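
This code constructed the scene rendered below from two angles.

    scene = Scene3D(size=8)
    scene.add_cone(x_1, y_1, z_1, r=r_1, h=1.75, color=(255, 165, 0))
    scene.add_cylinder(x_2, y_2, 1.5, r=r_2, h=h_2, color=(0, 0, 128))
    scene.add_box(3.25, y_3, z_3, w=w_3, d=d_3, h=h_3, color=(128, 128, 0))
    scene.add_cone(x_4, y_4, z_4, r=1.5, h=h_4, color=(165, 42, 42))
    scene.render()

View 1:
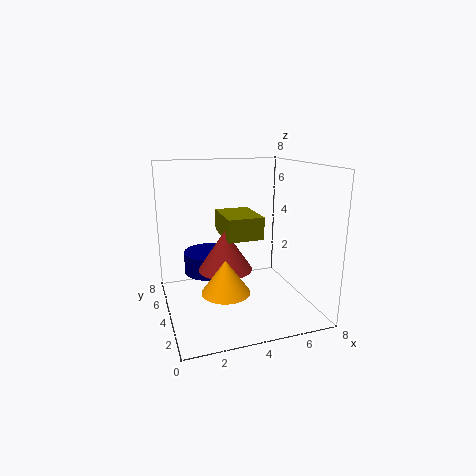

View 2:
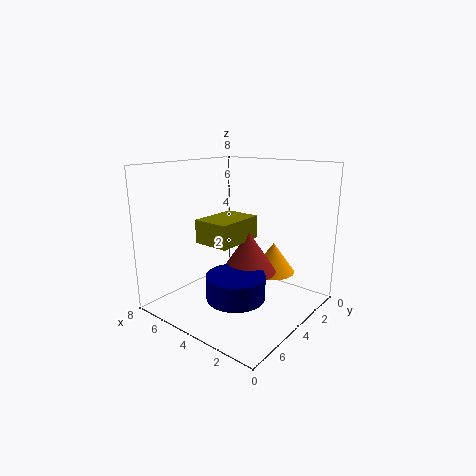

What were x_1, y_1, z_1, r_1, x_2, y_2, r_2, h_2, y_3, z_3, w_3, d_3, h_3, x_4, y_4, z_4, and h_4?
x_1 = 2.75
y_1 = 2.25
z_1 = 1.75
r_1 = 1.25
x_2 = 2.75
y_2 = 5.75
r_2 = 1.5
h_2 = 1.25
y_3 = 3.25
z_3 = 4
w_3 = 2
d_3 = 2.75
h_3 = 1.25
x_4 = 3.25
y_4 = 4
z_4 = 2.25
h_4 = 2.25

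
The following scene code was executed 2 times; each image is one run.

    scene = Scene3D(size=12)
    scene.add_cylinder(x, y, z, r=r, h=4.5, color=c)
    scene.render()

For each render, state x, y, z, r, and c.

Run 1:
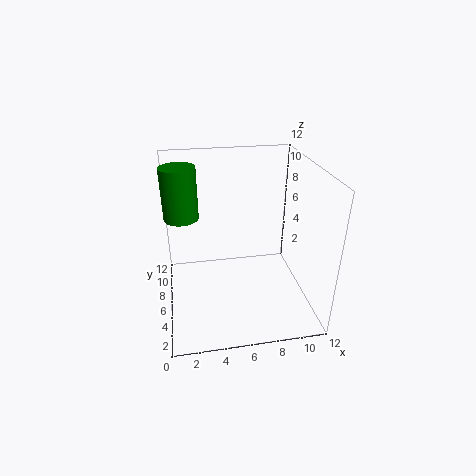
x = 1.5, y = 8.5, z = 7, r = 1.5, c = 'green'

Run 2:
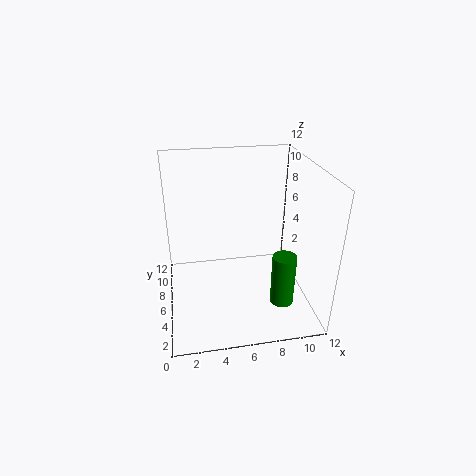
x = 9.5, y = 4, z = 0.5, r = 1, c = 'green'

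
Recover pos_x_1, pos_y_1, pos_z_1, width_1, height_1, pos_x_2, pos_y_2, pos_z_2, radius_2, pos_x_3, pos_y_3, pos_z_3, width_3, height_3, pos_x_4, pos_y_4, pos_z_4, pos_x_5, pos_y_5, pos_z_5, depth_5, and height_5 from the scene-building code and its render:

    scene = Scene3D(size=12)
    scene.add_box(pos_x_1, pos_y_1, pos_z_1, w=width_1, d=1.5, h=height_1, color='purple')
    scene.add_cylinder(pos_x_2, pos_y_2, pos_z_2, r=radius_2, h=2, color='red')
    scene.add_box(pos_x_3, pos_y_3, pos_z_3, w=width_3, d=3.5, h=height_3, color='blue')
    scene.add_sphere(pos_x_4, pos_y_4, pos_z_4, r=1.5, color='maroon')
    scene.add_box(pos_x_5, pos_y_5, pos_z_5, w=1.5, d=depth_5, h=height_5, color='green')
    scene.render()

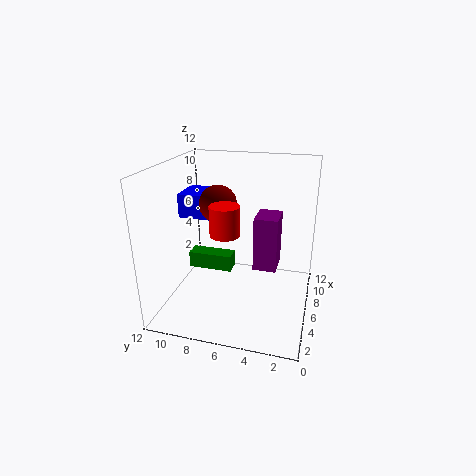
pos_x_1 = 0.5
pos_y_1 = 2
pos_z_1 = 6.5
width_1 = 2
height_1 = 3.5
pos_x_2 = 1
pos_y_2 = 5.5
pos_z_2 = 8.5
radius_2 = 1
pos_x_3 = 5.5
pos_y_3 = 7.5
pos_z_3 = 7.5
width_3 = 3
height_3 = 2
pos_x_4 = 5.5
pos_y_4 = 7.5
pos_z_4 = 9
pos_x_5 = 7
pos_y_5 = 7
pos_z_5 = 2
depth_5 = 4
height_5 = 1.5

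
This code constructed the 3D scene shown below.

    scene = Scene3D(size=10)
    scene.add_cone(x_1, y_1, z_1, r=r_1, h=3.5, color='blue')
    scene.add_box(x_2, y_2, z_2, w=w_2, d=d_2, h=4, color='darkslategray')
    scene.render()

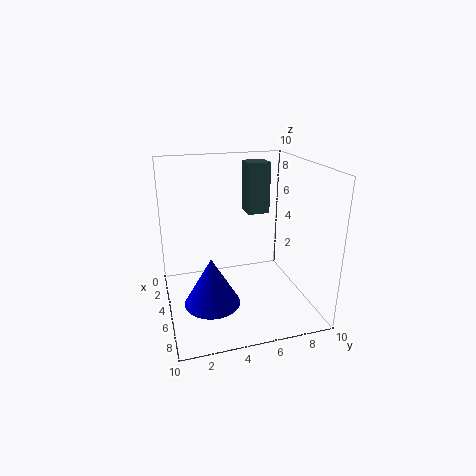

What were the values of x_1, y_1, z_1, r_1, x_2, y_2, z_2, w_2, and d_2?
x_1 = 5.25, y_1 = 3, z_1 = 0.25, r_1 = 2, x_2 = 0.25, y_2 = 6.75, z_2 = 5.5, w_2 = 1.75, d_2 = 1.75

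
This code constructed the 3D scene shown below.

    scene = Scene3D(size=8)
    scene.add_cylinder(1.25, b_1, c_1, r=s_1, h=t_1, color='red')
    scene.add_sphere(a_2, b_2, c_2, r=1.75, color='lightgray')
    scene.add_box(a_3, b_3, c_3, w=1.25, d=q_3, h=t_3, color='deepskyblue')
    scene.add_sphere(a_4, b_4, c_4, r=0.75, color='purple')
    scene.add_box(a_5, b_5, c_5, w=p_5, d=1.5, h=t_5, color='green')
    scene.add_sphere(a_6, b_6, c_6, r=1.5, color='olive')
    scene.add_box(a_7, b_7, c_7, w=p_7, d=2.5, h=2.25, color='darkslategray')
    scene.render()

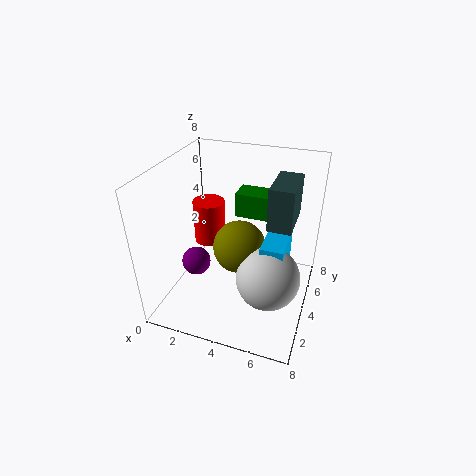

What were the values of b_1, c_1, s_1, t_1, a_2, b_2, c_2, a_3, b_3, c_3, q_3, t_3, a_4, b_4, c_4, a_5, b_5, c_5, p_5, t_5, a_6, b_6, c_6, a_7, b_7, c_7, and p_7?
b_1 = 6.25
c_1 = 2
s_1 = 1
t_1 = 2.75
a_2 = 6
b_2 = 3.25
c_2 = 2.25
a_3 = 5.5
b_3 = 3
c_3 = 1.25
q_3 = 2.5
t_3 = 3
a_4 = 2.25
b_4 = 2.25
c_4 = 3.25
a_5 = 3
b_5 = 6.25
c_5 = 4
p_5 = 2.5
t_5 = 1.5
a_6 = 4
b_6 = 4.25
c_6 = 3.25
a_7 = 5.75
b_7 = 3.25
c_7 = 5.25
p_7 = 1.25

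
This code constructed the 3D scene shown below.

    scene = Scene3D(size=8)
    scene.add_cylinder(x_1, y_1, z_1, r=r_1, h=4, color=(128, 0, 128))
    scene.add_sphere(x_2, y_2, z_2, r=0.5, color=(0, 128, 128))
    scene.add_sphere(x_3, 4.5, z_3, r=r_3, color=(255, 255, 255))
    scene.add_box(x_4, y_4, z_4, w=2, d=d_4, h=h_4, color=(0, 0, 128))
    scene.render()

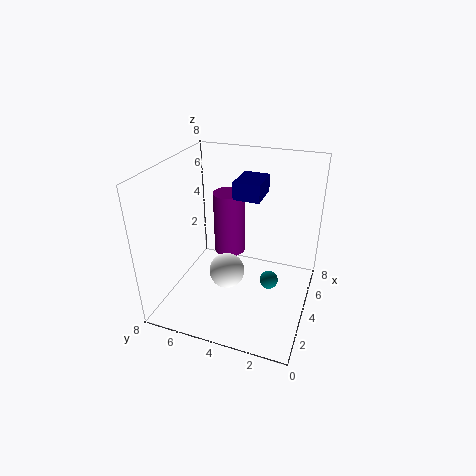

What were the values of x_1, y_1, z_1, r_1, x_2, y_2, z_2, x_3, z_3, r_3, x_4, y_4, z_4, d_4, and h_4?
x_1 = 6.5
y_1 = 5.5
z_1 = 1.5
r_1 = 1
x_2 = 3.5
y_2 = 2
z_2 = 2
x_3 = 3.5
z_3 = 2
r_3 = 1
x_4 = 4.5
y_4 = 3
z_4 = 6
d_4 = 1.5
h_4 = 1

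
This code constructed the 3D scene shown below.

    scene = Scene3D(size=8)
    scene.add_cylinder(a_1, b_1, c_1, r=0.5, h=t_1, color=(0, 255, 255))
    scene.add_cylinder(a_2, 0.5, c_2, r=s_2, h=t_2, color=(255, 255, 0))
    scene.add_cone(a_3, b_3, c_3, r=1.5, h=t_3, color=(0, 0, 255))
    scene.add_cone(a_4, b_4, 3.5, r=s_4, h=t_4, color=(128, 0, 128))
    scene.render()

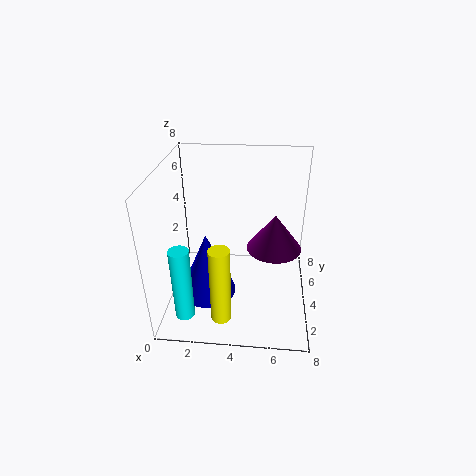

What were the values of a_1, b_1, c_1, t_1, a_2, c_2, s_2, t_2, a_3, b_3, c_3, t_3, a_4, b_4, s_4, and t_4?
a_1 = 1.5, b_1 = 1, c_1 = 1, t_1 = 4, a_2 = 3.5, c_2 = 1.5, s_2 = 0.5, t_2 = 4, a_3 = 2.5, b_3 = 2.5, c_3 = 1.5, t_3 = 3.5, a_4 = 6, b_4 = 4, s_4 = 1.5, t_4 = 2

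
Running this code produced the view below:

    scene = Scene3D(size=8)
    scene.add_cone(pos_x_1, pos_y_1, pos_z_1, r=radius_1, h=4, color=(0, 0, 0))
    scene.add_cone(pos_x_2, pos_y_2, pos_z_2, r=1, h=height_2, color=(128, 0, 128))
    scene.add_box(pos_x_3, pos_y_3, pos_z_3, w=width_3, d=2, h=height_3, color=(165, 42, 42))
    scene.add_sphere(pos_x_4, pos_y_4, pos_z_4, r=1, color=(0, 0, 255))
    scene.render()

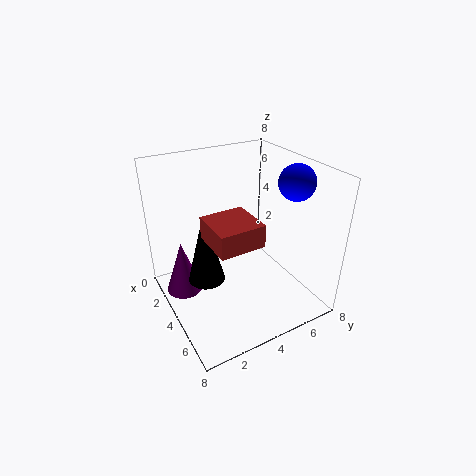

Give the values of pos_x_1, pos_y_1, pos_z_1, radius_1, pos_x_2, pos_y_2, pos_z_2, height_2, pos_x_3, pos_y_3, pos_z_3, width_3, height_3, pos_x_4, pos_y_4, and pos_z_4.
pos_x_1 = 4, pos_y_1 = 2, pos_z_1 = 2, radius_1 = 1, pos_x_2 = 3, pos_y_2 = 1, pos_z_2 = 1, height_2 = 3, pos_x_3 = 6, pos_y_3 = 1, pos_z_3 = 6, width_3 = 2, height_3 = 1, pos_x_4 = 5, pos_y_4 = 7, pos_z_4 = 7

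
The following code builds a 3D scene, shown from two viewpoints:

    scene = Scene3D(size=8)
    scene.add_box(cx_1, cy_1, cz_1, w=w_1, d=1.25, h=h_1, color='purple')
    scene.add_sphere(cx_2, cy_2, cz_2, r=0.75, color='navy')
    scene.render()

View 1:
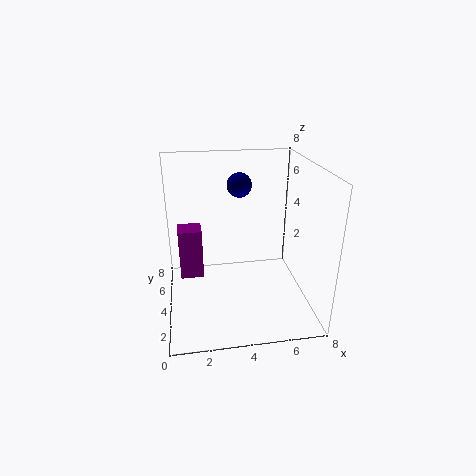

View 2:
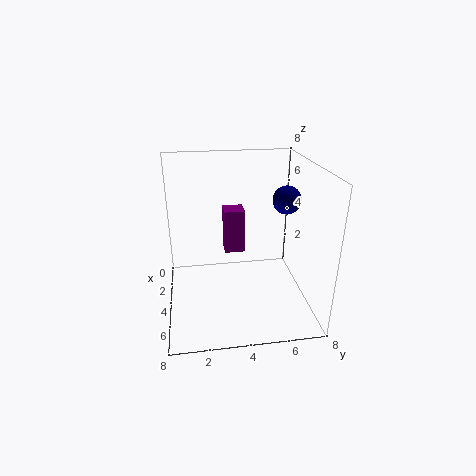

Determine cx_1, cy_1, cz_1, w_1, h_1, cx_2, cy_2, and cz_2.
cx_1 = 0.75; cy_1 = 3.5; cz_1 = 2; w_1 = 1.25; h_1 = 2.75; cx_2 = 4.5; cy_2 = 6.5; cz_2 = 6.25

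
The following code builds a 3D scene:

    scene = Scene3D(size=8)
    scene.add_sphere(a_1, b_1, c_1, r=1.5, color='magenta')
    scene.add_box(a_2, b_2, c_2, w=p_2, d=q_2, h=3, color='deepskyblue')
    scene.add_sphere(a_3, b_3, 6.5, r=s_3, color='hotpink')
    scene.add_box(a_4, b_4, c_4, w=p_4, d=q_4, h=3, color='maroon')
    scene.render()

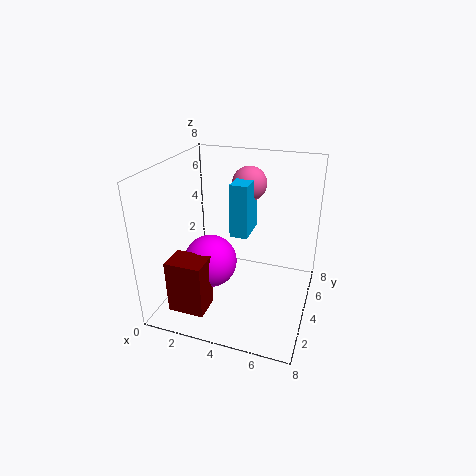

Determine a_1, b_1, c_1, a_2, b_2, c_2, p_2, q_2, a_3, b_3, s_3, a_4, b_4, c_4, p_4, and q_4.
a_1 = 2.5
b_1 = 3.5
c_1 = 2.5
a_2 = 3.5
b_2 = 4
c_2 = 4
p_2 = 1
q_2 = 2
a_3 = 4
b_3 = 6
s_3 = 1
a_4 = 1
b_4 = 1
c_4 = 0.5
p_4 = 2
q_4 = 1.5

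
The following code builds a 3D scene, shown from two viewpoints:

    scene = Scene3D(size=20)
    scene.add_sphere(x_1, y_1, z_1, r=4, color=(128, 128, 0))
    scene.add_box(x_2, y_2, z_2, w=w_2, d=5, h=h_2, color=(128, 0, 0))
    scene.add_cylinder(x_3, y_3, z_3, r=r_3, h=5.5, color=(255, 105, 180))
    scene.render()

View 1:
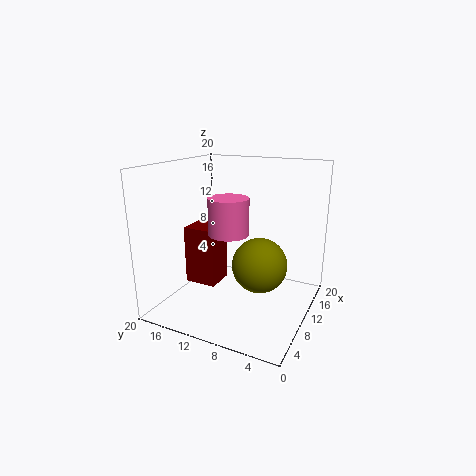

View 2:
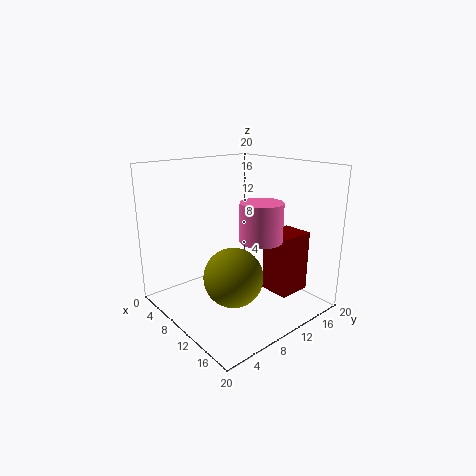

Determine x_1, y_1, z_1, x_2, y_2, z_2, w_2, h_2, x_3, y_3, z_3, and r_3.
x_1 = 12
y_1 = 7.5
z_1 = 5.5
x_2 = 10.5
y_2 = 14.5
z_2 = 1
w_2 = 4.5
h_2 = 9
x_3 = 12
y_3 = 12.5
z_3 = 9.5
r_3 = 3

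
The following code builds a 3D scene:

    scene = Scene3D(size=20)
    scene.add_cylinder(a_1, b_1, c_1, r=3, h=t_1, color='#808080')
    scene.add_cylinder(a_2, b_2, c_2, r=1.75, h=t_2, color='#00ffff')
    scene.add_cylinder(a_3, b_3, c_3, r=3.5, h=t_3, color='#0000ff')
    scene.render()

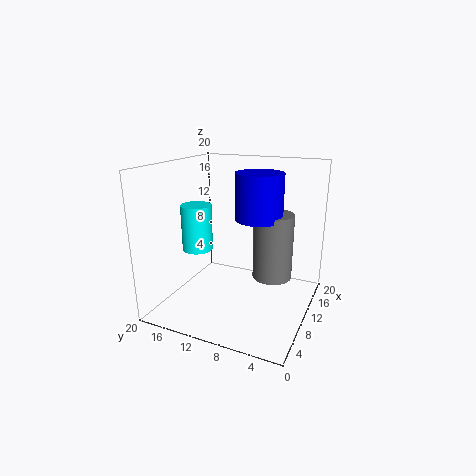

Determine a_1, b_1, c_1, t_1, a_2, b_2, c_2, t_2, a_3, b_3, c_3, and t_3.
a_1 = 15, b_1 = 6.5, c_1 = 2.5, t_1 = 10, a_2 = 2, b_2 = 11.5, c_2 = 11.25, t_2 = 5.25, a_3 = 14, b_3 = 8.5, c_3 = 11.75, t_3 = 6.75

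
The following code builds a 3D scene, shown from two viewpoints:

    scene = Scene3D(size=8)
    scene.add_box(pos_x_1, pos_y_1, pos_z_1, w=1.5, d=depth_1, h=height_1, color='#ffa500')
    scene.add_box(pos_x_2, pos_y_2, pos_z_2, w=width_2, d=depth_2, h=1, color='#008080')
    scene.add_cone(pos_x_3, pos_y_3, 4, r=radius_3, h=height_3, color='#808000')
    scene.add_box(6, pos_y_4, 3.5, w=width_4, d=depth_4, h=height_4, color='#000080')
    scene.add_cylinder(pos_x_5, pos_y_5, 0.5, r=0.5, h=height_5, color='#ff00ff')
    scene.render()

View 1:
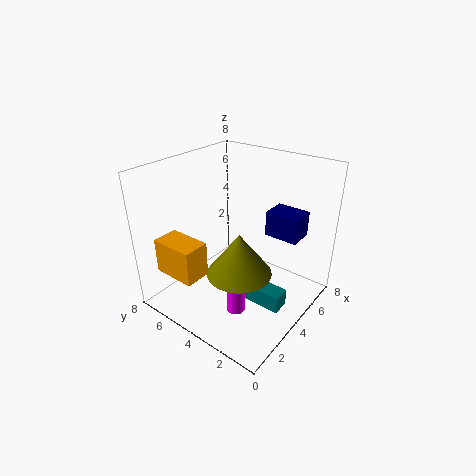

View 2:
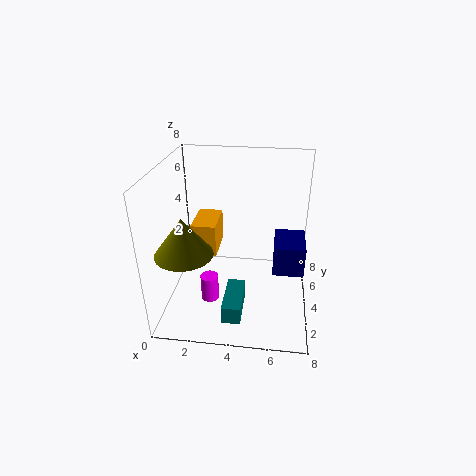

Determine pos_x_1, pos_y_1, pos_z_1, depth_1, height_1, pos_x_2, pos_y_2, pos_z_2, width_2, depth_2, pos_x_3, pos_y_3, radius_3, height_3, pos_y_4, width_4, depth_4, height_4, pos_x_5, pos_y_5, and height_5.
pos_x_1 = 1, pos_y_1 = 5, pos_z_1 = 2, depth_1 = 2.5, height_1 = 2, pos_x_2 = 3.5, pos_y_2 = 1, pos_z_2 = 0.5, width_2 = 1, depth_2 = 2.5, pos_x_3 = 1.5, pos_y_3 = 2, radius_3 = 1.5, height_3 = 2, pos_y_4 = 1.5, width_4 = 1.5, depth_4 = 2, height_4 = 1.5, pos_x_5 = 2.5, pos_y_5 = 3, height_5 = 1.5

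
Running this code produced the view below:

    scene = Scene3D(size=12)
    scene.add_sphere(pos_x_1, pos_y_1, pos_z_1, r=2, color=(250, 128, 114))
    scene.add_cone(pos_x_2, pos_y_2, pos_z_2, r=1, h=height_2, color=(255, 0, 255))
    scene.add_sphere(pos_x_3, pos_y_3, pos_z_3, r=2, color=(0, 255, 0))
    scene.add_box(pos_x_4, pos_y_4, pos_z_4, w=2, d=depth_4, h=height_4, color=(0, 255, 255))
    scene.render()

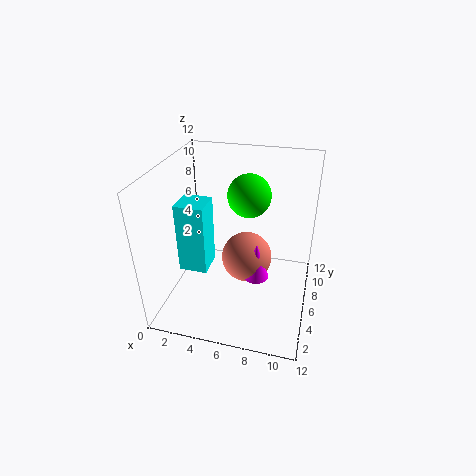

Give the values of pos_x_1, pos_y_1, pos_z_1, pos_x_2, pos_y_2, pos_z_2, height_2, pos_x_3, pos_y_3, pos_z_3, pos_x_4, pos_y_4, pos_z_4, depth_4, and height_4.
pos_x_1 = 7, pos_y_1 = 5, pos_z_1 = 5, pos_x_2 = 8, pos_y_2 = 4, pos_z_2 = 4, height_2 = 3, pos_x_3 = 6, pos_y_3 = 10, pos_z_3 = 8, pos_x_4 = 3, pos_y_4 = 1, pos_z_4 = 6, depth_4 = 2, height_4 = 5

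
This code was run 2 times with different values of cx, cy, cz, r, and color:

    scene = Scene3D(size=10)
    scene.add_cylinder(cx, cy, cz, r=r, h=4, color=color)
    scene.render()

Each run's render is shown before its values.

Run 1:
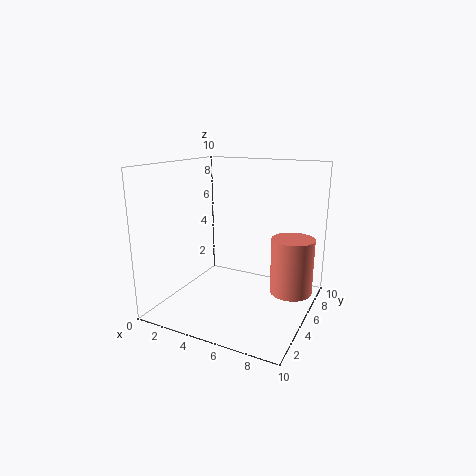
cx = 8.5
cy = 6.5
cz = 1
r = 1.5
color = 'salmon'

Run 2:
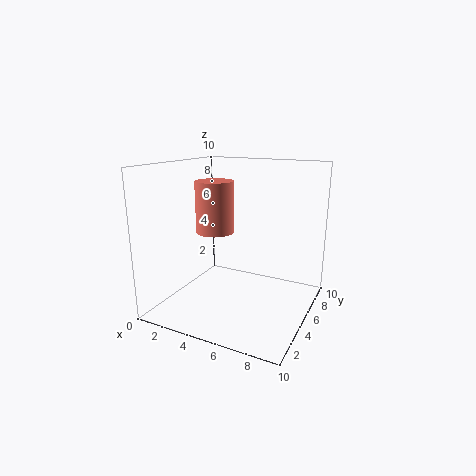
cx = 2
cy = 7
cz = 4.5
r = 1.5
color = 'salmon'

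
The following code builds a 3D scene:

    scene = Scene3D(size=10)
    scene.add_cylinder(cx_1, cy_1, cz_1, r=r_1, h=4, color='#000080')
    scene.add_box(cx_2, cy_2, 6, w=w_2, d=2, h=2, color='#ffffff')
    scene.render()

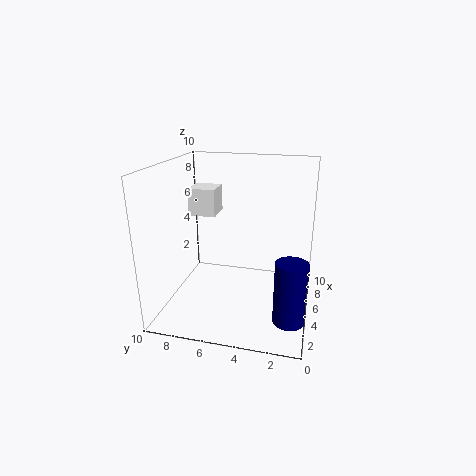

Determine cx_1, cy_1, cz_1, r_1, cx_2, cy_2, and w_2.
cx_1 = 2; cy_1 = 1; cz_1 = 1; r_1 = 1; cx_2 = 6; cy_2 = 7; w_2 = 2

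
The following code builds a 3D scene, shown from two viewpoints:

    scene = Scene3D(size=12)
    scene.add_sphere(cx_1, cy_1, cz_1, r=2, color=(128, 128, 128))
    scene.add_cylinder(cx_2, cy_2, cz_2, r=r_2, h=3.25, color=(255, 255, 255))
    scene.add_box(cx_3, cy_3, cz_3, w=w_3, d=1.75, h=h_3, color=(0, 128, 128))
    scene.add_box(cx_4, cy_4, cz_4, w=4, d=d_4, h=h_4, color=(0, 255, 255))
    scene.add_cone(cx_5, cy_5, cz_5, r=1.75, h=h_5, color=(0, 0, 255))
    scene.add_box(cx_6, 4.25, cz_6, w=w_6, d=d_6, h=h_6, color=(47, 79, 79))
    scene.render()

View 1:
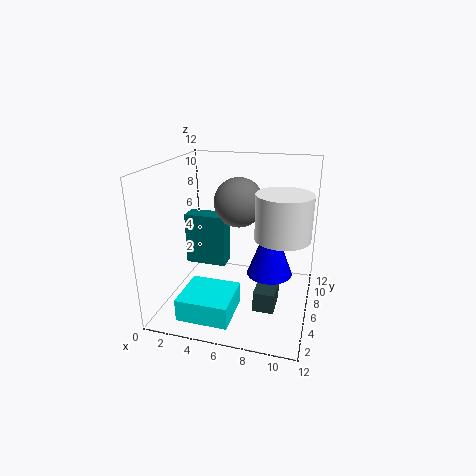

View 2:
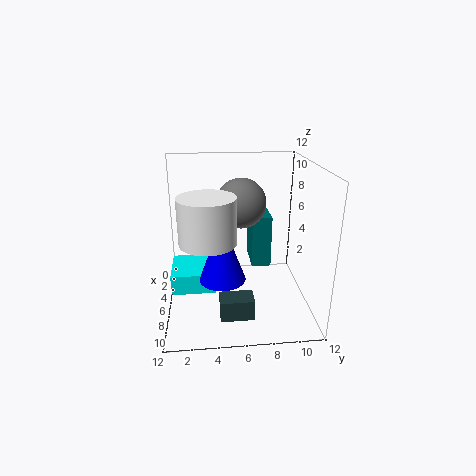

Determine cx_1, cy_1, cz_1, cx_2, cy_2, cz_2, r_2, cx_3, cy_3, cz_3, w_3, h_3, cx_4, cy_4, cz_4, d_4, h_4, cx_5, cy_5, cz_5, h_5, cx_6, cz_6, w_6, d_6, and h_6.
cx_1 = 6; cy_1 = 6.25; cz_1 = 9; cx_2 = 10; cy_2 = 3.5; cz_2 = 7.5; r_2 = 2; cx_3 = 0.5; cy_3 = 7.5; cz_3 = 2.25; w_3 = 3.75; h_3 = 4.75; cx_4 = 2.75; cy_4 = 0.25; cz_4 = 1.25; d_4 = 3.75; h_4 = 1.75; cx_5 = 9; cy_5 = 4.5; cz_5 = 4; h_5 = 4.75; cx_6 = 7.75; cz_6 = 0.25; w_6 = 1.75; d_6 = 2.75; h_6 = 1.75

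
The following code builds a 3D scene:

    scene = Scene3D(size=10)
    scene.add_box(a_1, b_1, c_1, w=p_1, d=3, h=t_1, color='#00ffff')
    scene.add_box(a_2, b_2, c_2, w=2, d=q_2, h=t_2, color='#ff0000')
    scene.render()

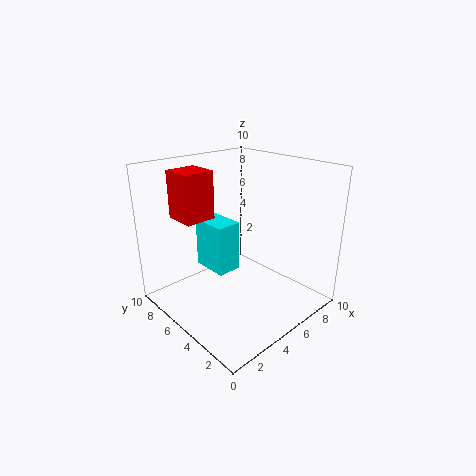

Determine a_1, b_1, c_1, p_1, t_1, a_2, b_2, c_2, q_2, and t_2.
a_1 = 5; b_1 = 7; c_1 = 1; p_1 = 2; t_1 = 4; a_2 = 1; b_2 = 5; c_2 = 7; q_2 = 2; t_2 = 3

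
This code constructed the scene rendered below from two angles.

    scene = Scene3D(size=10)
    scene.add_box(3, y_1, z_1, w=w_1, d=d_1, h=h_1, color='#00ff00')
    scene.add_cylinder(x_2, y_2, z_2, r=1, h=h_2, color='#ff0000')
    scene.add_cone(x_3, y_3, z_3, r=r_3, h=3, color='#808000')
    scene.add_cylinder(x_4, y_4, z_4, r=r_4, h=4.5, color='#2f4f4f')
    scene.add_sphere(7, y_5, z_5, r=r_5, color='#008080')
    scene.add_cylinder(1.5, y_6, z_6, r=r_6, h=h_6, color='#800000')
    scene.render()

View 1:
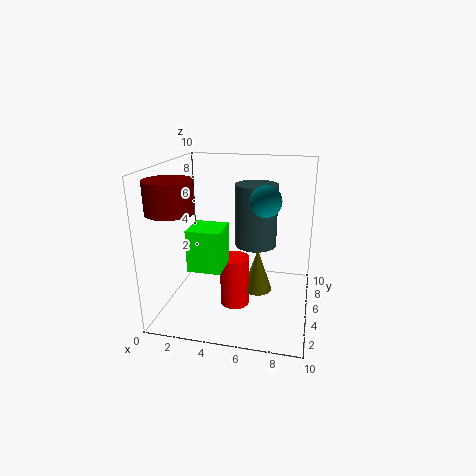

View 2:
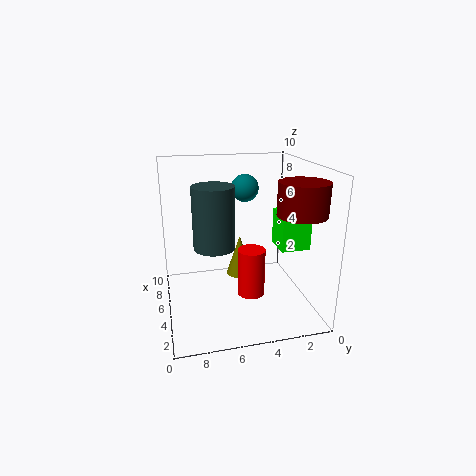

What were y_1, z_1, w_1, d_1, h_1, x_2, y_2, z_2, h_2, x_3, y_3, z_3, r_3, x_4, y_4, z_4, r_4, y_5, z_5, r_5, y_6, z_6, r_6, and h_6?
y_1 = 0.5, z_1 = 4.5, w_1 = 2, d_1 = 2, h_1 = 2.5, x_2 = 5, y_2 = 4, z_2 = 0.5, h_2 = 3.5, x_3 = 6.5, y_3 = 4.5, z_3 = 1.5, r_3 = 1, x_4 = 6, y_4 = 6.5, z_4 = 4, r_4 = 1.5, y_5 = 4, z_5 = 8, r_5 = 1, y_6 = 2, z_6 = 7.5, r_6 = 1.5, h_6 = 2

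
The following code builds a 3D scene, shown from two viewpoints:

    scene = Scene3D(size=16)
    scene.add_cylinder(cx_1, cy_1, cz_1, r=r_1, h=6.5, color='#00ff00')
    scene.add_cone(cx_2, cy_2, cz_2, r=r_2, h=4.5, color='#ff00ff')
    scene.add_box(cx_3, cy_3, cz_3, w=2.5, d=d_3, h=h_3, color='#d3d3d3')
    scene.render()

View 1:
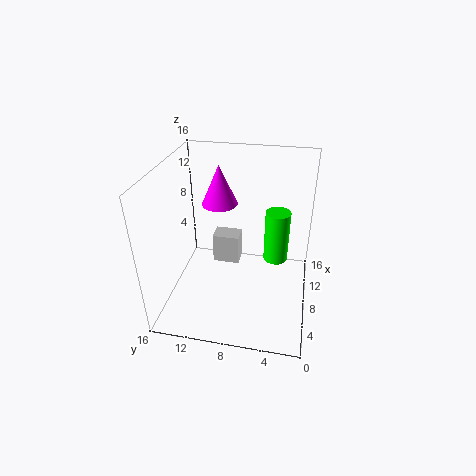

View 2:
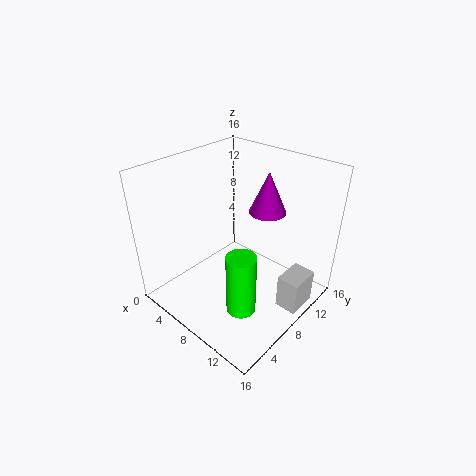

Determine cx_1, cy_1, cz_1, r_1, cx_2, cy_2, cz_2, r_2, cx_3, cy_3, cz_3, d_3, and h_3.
cx_1 = 12
cy_1 = 4
cz_1 = 3
r_1 = 1.5
cx_2 = 10
cy_2 = 10.5
cz_2 = 11
r_2 = 2
cx_3 = 13
cy_3 = 9
cz_3 = 0.5
d_3 = 3.5
h_3 = 4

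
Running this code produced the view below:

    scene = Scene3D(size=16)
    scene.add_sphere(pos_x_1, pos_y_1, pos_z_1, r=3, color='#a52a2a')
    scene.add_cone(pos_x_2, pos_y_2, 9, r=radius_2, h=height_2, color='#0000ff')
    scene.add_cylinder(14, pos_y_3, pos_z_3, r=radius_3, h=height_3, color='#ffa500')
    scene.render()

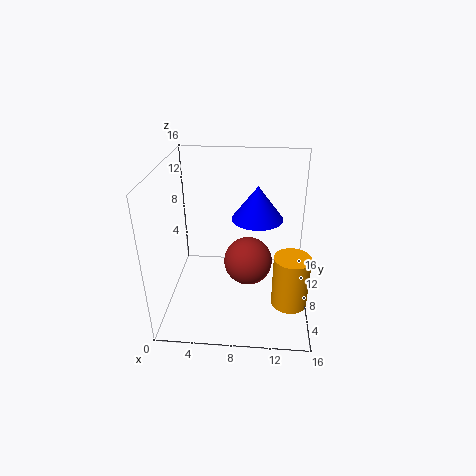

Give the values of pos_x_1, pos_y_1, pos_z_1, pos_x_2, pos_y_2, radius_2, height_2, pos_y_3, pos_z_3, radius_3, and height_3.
pos_x_1 = 9
pos_y_1 = 11
pos_z_1 = 3
pos_x_2 = 10
pos_y_2 = 11
radius_2 = 3
height_2 = 4
pos_y_3 = 6
pos_z_3 = 1
radius_3 = 2
height_3 = 6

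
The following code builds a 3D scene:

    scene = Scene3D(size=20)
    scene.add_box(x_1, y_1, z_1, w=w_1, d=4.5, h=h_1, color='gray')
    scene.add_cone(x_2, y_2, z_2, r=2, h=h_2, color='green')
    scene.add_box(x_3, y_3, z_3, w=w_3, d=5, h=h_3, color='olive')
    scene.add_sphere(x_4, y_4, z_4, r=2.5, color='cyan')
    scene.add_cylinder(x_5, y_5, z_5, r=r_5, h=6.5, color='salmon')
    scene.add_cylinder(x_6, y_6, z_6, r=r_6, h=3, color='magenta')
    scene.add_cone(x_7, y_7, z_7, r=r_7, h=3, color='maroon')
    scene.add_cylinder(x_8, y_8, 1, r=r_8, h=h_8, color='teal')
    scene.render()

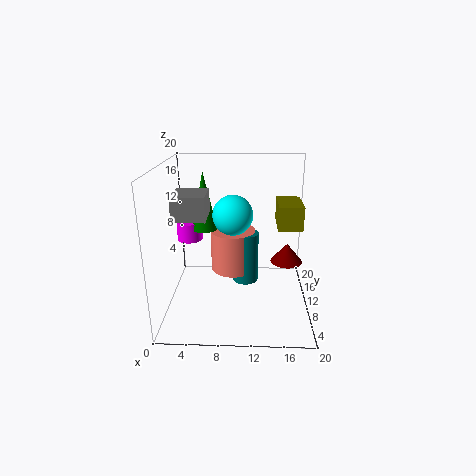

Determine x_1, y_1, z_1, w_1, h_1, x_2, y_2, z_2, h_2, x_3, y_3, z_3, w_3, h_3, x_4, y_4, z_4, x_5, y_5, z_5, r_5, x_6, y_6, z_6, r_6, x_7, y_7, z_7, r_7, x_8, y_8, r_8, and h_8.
x_1 = 2.5
y_1 = 3.5
z_1 = 14.5
w_1 = 4
h_1 = 3
x_2 = 4.5
y_2 = 16
z_2 = 9
h_2 = 9
x_3 = 15
y_3 = 5
z_3 = 13
w_3 = 3
h_3 = 3
x_4 = 9.5
y_4 = 6.5
z_4 = 14.5
x_5 = 9
y_5 = 15.5
z_5 = 2.5
r_5 = 3.5
x_6 = 2
y_6 = 16.5
z_6 = 7
r_6 = 2
x_7 = 17.5
y_7 = 15
z_7 = 4
r_7 = 2.5
x_8 = 11
y_8 = 14.5
r_8 = 2
h_8 = 8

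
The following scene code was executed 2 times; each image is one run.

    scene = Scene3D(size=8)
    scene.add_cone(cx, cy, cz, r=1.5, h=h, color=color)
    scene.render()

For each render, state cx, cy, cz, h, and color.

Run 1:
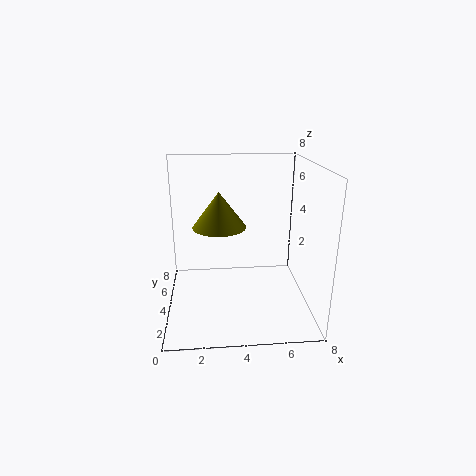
cx = 3; cy = 4.5; cz = 4.5; h = 2; color = 'olive'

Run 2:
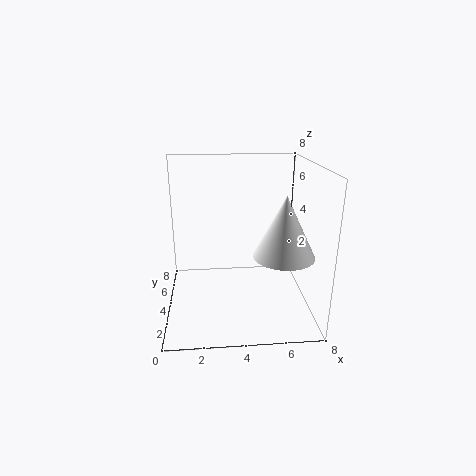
cx = 6; cy = 1.5; cz = 4; h = 3; color = 'white'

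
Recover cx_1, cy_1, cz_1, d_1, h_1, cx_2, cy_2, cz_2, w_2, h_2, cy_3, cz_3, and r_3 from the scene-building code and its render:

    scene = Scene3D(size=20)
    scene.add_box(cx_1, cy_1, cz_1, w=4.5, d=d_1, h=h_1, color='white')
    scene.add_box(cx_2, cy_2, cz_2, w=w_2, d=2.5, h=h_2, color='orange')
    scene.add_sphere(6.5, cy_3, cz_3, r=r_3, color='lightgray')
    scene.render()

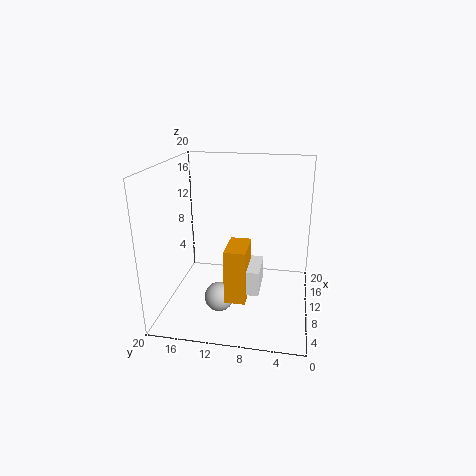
cx_1 = 1.5
cy_1 = 6
cz_1 = 6.5
d_1 = 3.5
h_1 = 3
cx_2 = 1
cy_2 = 7.5
cz_2 = 5.5
w_2 = 4.5
h_2 = 6.5
cy_3 = 12
cz_3 = 2.5
r_3 = 2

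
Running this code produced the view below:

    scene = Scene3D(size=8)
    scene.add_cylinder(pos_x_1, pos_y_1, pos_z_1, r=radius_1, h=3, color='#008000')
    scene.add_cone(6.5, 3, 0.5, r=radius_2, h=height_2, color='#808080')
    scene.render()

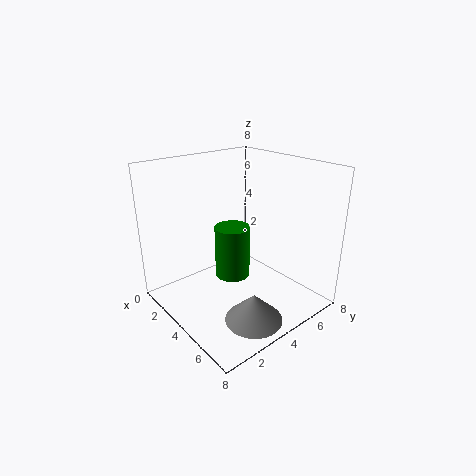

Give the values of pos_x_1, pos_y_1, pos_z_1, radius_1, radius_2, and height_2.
pos_x_1 = 3.5; pos_y_1 = 4; pos_z_1 = 1.5; radius_1 = 1; radius_2 = 1.5; height_2 = 1.5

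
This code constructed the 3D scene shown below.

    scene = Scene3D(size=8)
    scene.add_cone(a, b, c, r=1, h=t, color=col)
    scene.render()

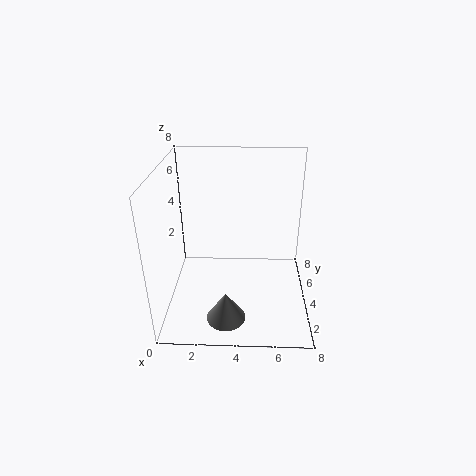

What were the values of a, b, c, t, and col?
a = 3.5
b = 1
c = 1
t = 1.5
col = 'gray'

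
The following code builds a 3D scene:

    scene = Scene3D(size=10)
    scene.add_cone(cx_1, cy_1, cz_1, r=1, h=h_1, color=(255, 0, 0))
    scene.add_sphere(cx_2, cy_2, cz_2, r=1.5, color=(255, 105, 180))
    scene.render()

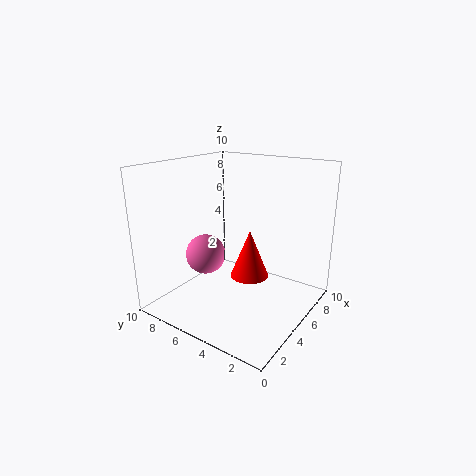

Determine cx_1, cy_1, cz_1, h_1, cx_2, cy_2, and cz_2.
cx_1 = 1
cy_1 = 1.5
cz_1 = 5
h_1 = 2.5
cx_2 = 5
cy_2 = 8
cz_2 = 3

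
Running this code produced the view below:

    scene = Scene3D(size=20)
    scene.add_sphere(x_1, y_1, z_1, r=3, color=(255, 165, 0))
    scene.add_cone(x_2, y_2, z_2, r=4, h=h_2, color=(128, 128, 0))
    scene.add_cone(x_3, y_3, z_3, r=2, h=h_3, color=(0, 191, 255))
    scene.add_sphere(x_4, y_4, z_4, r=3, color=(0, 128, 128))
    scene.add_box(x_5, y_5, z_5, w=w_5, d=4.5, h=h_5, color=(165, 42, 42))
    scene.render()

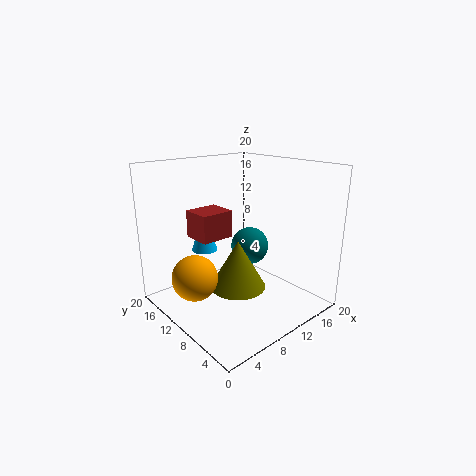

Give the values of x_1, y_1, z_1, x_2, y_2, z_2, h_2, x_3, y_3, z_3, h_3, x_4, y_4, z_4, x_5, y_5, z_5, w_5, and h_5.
x_1 = 3
y_1 = 10.5
z_1 = 6
x_2 = 10
y_2 = 10
z_2 = 2.5
h_2 = 7
x_3 = 9.5
y_3 = 17.5
z_3 = 6
h_3 = 6.5
x_4 = 16
y_4 = 14
z_4 = 6
x_5 = 6.5
y_5 = 13
z_5 = 9
w_5 = 5
h_5 = 4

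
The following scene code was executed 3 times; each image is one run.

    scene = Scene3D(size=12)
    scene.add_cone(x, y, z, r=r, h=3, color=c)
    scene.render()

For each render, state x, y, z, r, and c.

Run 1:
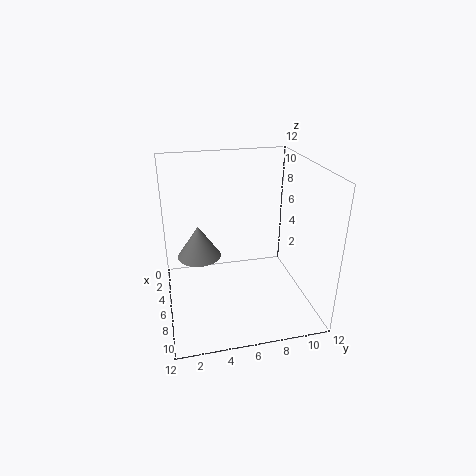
x = 3; y = 3; z = 3; r = 2; c = 'gray'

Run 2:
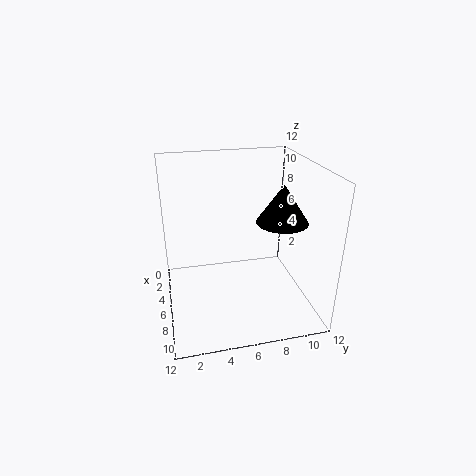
x = 8; y = 9; z = 8; r = 2; c = 'black'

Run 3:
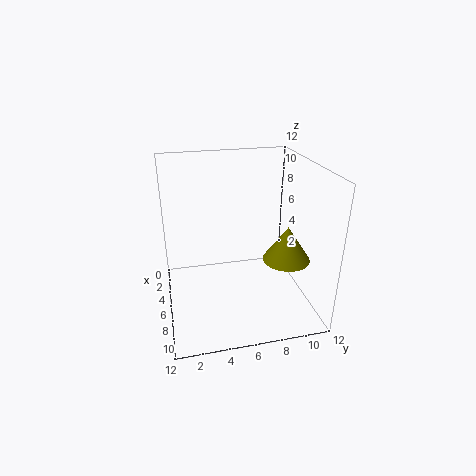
x = 7; y = 10; z = 4; r = 2; c = 'olive'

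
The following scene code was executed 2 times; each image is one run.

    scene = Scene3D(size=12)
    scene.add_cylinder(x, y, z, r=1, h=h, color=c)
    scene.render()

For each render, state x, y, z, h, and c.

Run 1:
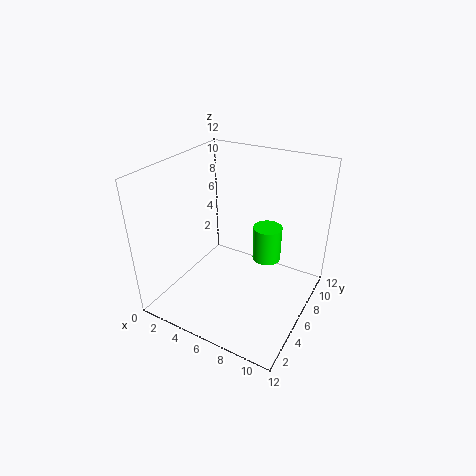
x = 9.5; y = 4; z = 6.5; h = 2.5; c = 'lime'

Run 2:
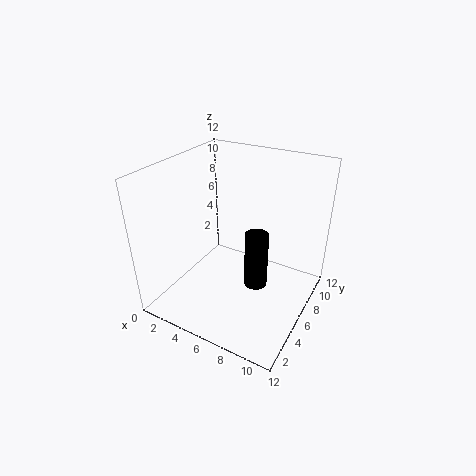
x = 7.5; y = 6.5; z = 1.5; h = 5; c = 'black'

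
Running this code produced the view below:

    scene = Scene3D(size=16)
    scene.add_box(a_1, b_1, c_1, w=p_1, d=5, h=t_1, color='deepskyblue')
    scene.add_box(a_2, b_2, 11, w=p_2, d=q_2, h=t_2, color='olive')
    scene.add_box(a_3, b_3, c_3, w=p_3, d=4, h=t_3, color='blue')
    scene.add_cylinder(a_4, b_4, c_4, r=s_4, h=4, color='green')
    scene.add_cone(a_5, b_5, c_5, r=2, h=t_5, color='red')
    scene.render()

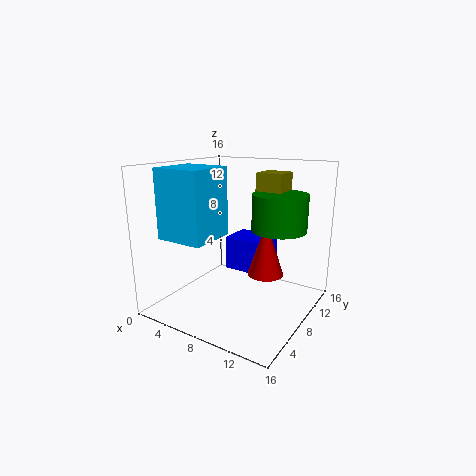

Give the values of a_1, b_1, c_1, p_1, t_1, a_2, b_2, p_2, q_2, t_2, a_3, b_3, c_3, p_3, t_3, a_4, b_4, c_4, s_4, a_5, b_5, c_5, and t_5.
a_1 = 3; b_1 = 1; c_1 = 9; p_1 = 5; t_1 = 7; a_2 = 9; b_2 = 10; p_2 = 3; q_2 = 3; t_2 = 4; a_3 = 5; b_3 = 10; c_3 = 3; p_3 = 5; t_3 = 4; a_4 = 12; b_4 = 10; c_4 = 9; s_4 = 3; a_5 = 11; b_5 = 9; c_5 = 4; t_5 = 6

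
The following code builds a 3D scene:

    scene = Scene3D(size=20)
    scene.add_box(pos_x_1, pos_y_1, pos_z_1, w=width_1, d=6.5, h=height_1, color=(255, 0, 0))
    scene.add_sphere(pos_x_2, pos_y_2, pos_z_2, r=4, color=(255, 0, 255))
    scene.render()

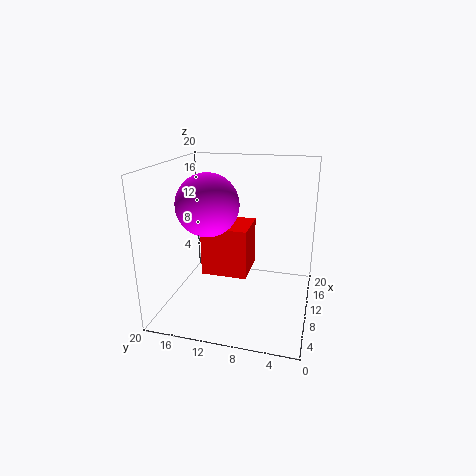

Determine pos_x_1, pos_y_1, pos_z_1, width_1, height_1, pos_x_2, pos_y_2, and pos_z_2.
pos_x_1 = 8.5, pos_y_1 = 8.5, pos_z_1 = 4.5, width_1 = 6, height_1 = 7, pos_x_2 = 6.5, pos_y_2 = 13, pos_z_2 = 15.5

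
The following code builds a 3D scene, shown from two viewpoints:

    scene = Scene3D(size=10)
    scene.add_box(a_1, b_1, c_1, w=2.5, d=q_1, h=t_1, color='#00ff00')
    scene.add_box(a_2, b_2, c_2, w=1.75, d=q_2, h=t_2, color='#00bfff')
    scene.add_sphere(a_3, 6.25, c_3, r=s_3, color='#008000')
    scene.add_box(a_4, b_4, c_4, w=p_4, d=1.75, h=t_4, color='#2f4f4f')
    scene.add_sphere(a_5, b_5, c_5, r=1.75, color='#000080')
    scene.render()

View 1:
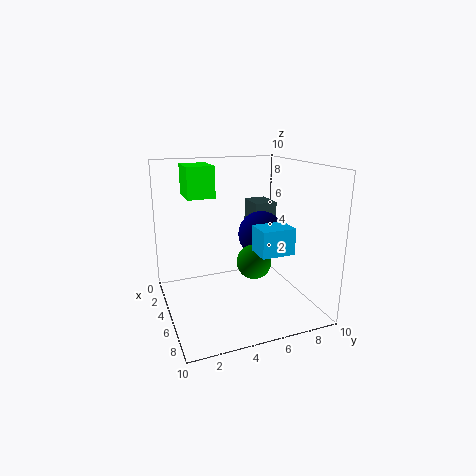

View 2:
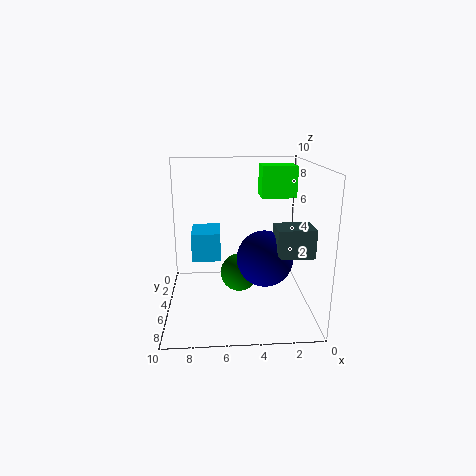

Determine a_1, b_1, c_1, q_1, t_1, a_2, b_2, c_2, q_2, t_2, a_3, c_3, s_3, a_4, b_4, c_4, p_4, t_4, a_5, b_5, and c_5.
a_1 = 0.75
b_1 = 2
c_1 = 7.5
q_1 = 2
t_1 = 2.25
a_2 = 6.25
b_2 = 5.5
c_2 = 4.5
q_2 = 2.25
t_2 = 1.75
a_3 = 5
c_3 = 3
s_3 = 1.25
a_4 = 0.75
b_4 = 7.25
c_4 = 5
p_4 = 2.25
t_4 = 1.75
a_5 = 3.5
b_5 = 7.5
c_5 = 4.5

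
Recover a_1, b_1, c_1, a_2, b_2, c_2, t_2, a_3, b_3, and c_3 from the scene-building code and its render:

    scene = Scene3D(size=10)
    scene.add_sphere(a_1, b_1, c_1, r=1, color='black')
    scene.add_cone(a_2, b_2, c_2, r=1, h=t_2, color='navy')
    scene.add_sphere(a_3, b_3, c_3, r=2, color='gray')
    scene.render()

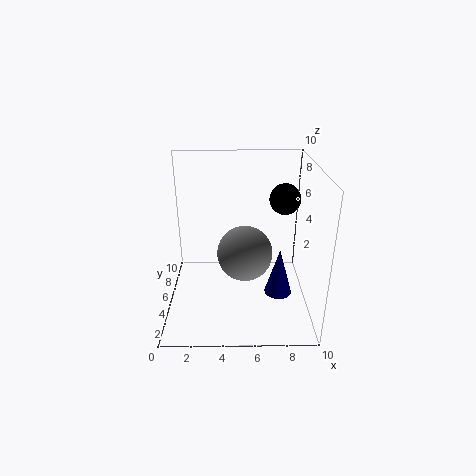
a_1 = 8, b_1 = 4.5, c_1 = 8, a_2 = 8, b_2 = 5, c_2 = 0.5, t_2 = 3.5, a_3 = 5.5, b_3 = 5.5, c_3 = 3.5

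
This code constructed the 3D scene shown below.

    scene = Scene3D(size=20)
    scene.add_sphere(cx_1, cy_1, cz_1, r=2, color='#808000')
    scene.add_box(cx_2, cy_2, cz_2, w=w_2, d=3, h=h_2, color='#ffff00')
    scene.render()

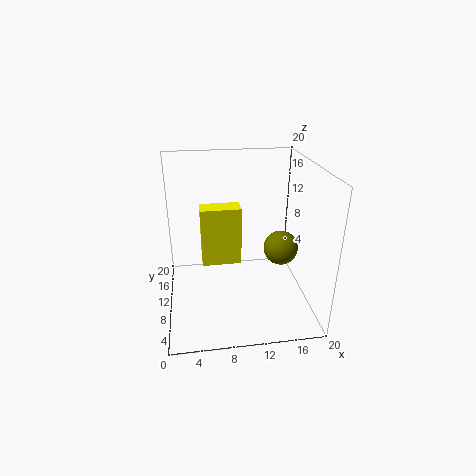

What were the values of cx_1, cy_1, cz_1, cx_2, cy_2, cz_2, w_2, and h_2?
cx_1 = 14
cy_1 = 3
cz_1 = 12
cx_2 = 5
cy_2 = 13
cz_2 = 4
w_2 = 6
h_2 = 9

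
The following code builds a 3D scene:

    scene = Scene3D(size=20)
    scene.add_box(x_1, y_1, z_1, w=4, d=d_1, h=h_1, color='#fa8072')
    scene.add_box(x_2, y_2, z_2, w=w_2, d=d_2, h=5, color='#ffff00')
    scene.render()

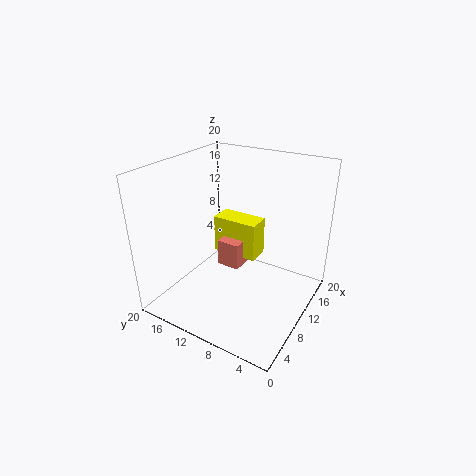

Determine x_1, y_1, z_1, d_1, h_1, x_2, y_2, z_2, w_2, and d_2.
x_1 = 6.5; y_1 = 8; z_1 = 7.5; d_1 = 3; h_1 = 3.5; x_2 = 8; y_2 = 6.5; z_2 = 8.5; w_2 = 3; d_2 = 6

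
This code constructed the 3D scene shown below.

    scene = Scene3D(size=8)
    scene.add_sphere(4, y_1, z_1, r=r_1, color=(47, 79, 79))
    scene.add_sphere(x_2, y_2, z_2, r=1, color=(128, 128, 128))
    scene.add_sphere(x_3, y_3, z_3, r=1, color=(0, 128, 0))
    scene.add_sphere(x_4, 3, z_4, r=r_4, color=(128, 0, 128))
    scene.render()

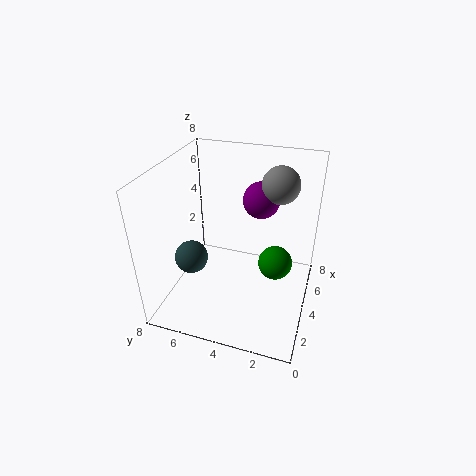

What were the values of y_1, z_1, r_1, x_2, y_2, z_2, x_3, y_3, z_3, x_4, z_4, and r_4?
y_1 = 7, z_1 = 2, r_1 = 1, x_2 = 5, y_2 = 2, z_2 = 7, x_3 = 5, y_3 = 2, z_3 = 2, x_4 = 5, z_4 = 6, r_4 = 1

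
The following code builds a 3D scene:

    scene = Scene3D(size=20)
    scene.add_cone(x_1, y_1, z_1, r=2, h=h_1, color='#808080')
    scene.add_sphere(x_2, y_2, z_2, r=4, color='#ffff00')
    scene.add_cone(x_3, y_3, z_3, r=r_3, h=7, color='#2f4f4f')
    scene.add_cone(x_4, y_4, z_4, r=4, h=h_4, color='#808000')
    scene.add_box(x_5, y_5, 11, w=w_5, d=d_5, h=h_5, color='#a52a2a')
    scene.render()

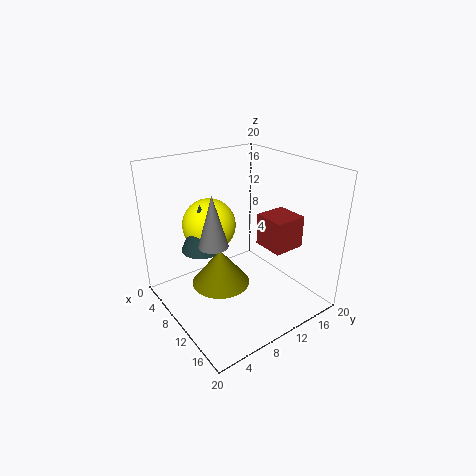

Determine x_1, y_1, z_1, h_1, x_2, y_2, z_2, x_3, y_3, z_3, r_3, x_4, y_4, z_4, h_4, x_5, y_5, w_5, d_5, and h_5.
x_1 = 10; y_1 = 6; z_1 = 10; h_1 = 7; x_2 = 4; y_2 = 9; z_2 = 10; x_3 = 5; y_3 = 7; z_3 = 7; r_3 = 3; x_4 = 10; y_4 = 7; z_4 = 4; h_4 = 5; x_5 = 14; y_5 = 10; w_5 = 4; d_5 = 4; h_5 = 4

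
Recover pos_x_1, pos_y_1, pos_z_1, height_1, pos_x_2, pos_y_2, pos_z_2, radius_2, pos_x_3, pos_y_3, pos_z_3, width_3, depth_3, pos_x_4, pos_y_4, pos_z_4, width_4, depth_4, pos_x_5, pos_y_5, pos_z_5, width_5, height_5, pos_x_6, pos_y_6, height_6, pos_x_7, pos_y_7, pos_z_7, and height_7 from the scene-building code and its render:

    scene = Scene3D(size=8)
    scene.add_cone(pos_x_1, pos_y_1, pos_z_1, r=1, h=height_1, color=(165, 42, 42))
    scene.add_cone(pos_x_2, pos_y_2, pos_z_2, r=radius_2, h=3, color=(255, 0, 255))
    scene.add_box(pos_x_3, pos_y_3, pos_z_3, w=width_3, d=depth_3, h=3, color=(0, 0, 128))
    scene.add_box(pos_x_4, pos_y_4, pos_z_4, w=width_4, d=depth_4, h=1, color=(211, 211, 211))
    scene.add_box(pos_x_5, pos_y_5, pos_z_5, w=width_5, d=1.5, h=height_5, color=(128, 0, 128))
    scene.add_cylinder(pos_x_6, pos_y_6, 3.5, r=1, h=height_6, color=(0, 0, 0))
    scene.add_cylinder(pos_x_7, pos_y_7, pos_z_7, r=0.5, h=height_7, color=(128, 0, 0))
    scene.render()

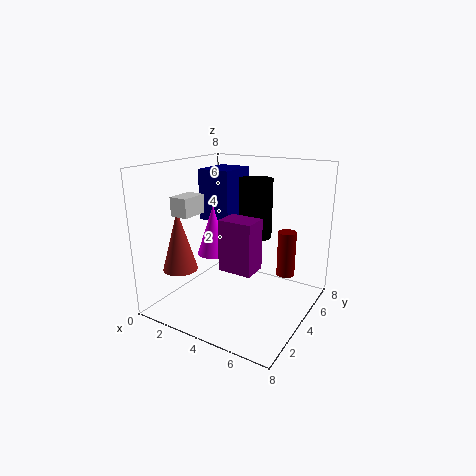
pos_x_1 = 1; pos_y_1 = 2.5; pos_z_1 = 2; height_1 = 3.5; pos_x_2 = 2; pos_y_2 = 4.5; pos_z_2 = 2.5; radius_2 = 1; pos_x_3 = 1; pos_y_3 = 4.5; pos_z_3 = 4.5; width_3 = 2; depth_3 = 2.5; pos_x_4 = 1.5; pos_y_4 = 1.5; pos_z_4 = 5.5; width_4 = 1; depth_4 = 1.5; pos_x_5 = 3; pos_y_5 = 3.5; pos_z_5 = 2; width_5 = 2; height_5 = 3; pos_x_6 = 4; pos_y_6 = 6; height_6 = 3.5; pos_x_7 = 6.5; pos_y_7 = 5; pos_z_7 = 2; height_7 = 2.5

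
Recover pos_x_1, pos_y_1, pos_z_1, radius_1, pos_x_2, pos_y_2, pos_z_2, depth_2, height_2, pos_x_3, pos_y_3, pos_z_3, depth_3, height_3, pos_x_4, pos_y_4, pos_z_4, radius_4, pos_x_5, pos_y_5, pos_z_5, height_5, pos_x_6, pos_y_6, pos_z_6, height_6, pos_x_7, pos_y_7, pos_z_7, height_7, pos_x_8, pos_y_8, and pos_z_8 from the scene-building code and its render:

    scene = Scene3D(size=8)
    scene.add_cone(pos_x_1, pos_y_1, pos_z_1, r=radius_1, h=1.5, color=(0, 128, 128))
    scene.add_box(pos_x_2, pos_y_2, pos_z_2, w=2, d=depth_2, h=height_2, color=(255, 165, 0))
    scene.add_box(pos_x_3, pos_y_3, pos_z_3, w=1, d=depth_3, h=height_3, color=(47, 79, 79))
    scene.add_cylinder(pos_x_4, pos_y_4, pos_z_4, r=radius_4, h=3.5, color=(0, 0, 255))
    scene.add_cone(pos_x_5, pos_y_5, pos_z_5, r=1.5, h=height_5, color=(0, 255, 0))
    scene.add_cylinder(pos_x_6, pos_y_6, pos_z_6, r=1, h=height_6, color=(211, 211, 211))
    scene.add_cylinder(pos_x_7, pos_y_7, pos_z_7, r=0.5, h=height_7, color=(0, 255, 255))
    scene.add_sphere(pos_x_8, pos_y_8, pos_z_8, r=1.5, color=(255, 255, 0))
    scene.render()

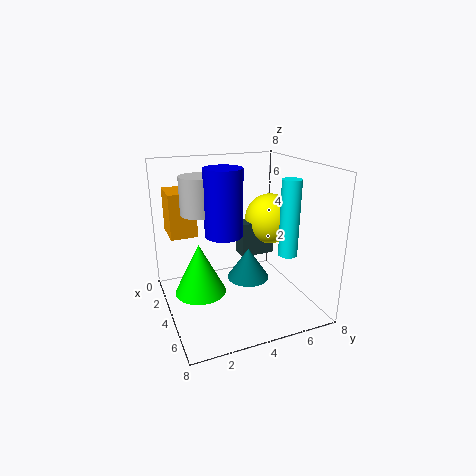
pos_x_1 = 6.5
pos_y_1 = 3.5
pos_z_1 = 3
radius_1 = 1
pos_x_2 = 1
pos_y_2 = 0.5
pos_z_2 = 4
depth_2 = 1.5
height_2 = 2.5
pos_x_3 = 2.5
pos_y_3 = 4.5
pos_z_3 = 2.5
depth_3 = 2
height_3 = 2
pos_x_4 = 4.5
pos_y_4 = 3
pos_z_4 = 4.5
radius_4 = 1
pos_x_5 = 3
pos_y_5 = 2
pos_z_5 = 0.5
height_5 = 3
pos_x_6 = 3.5
pos_y_6 = 2
pos_z_6 = 5.5
height_6 = 2
pos_x_7 = 6
pos_y_7 = 6
pos_z_7 = 3.5
height_7 = 4
pos_x_8 = 3
pos_y_8 = 6.5
pos_z_8 = 4.5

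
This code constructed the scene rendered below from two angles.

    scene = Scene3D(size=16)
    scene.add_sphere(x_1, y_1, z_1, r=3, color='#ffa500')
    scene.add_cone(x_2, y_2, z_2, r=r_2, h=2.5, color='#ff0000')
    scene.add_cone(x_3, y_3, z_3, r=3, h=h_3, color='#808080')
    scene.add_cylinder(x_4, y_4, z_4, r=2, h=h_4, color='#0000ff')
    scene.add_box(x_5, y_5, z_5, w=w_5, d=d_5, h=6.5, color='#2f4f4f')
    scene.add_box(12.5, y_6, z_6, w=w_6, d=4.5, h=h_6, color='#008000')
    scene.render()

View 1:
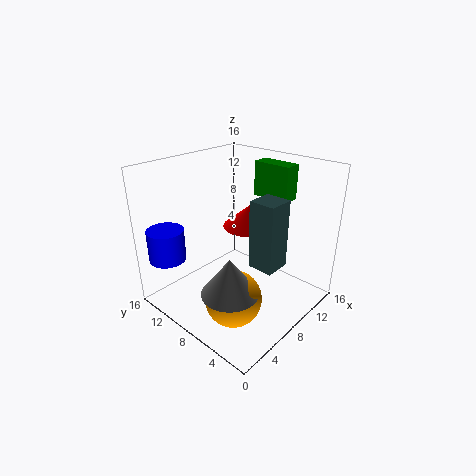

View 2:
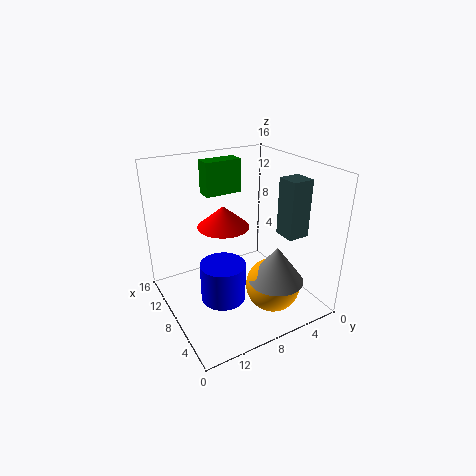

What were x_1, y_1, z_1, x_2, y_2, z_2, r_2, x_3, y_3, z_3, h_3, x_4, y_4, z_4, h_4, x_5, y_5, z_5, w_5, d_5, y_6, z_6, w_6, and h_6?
x_1 = 4.5
y_1 = 5.5
z_1 = 3
x_2 = 10.5
y_2 = 8.5
z_2 = 8.5
r_2 = 3
x_3 = 4
y_3 = 5.5
z_3 = 4
h_3 = 4
x_4 = 2
y_4 = 13
z_4 = 6
h_4 = 3.5
x_5 = 4.5
y_5 = 1
z_5 = 8
w_5 = 2.5
d_5 = 2.5
y_6 = 5
z_6 = 11.5
w_6 = 2
h_6 = 4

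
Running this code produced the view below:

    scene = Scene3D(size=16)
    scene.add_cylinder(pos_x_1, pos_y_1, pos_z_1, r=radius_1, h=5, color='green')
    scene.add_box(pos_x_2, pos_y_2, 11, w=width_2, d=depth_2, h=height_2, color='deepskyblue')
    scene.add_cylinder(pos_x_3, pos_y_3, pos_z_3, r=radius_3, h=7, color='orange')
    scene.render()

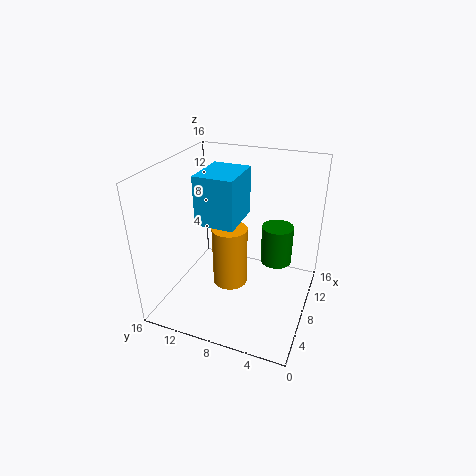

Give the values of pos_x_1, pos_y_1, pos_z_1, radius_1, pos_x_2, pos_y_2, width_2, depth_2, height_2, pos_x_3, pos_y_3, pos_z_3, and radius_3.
pos_x_1 = 14; pos_y_1 = 5; pos_z_1 = 2; radius_1 = 2; pos_x_2 = 4; pos_y_2 = 7; width_2 = 5; depth_2 = 4; height_2 = 5; pos_x_3 = 8; pos_y_3 = 9; pos_z_3 = 2; radius_3 = 2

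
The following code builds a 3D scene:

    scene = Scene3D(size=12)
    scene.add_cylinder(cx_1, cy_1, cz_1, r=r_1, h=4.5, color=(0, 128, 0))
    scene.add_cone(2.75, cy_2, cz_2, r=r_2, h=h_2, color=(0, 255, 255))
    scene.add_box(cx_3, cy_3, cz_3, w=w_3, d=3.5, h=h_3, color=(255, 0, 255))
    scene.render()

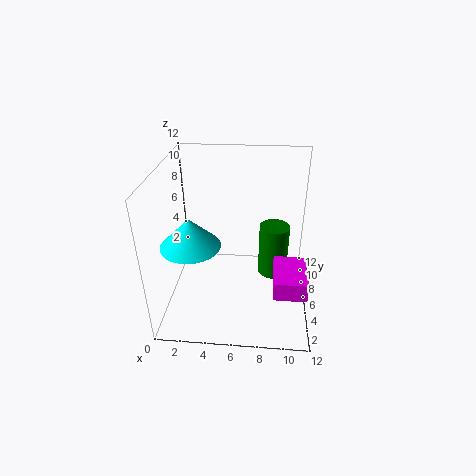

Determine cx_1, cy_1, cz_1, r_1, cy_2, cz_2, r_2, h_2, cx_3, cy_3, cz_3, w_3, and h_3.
cx_1 = 9
cy_1 = 6.5
cz_1 = 2.5
r_1 = 1.25
cy_2 = 3
cz_2 = 7
r_2 = 2.25
h_2 = 2.25
cx_3 = 9
cy_3 = 1.25
cz_3 = 3.75
w_3 = 2.5
h_3 = 1.5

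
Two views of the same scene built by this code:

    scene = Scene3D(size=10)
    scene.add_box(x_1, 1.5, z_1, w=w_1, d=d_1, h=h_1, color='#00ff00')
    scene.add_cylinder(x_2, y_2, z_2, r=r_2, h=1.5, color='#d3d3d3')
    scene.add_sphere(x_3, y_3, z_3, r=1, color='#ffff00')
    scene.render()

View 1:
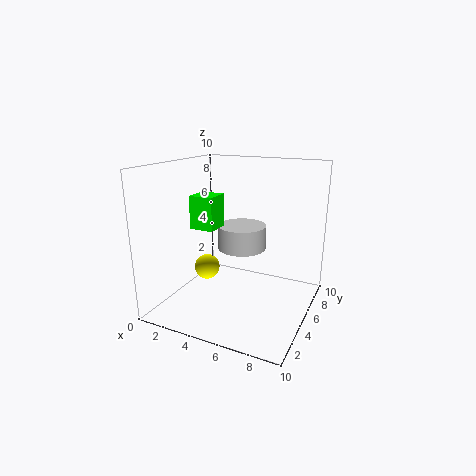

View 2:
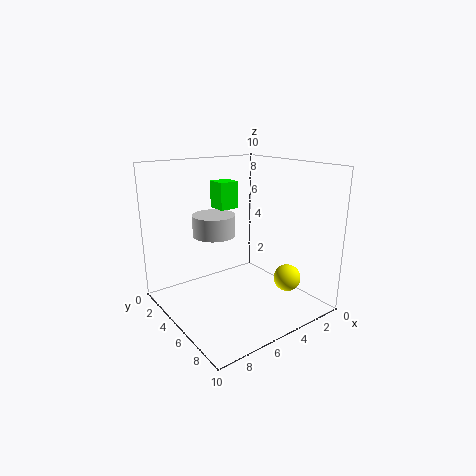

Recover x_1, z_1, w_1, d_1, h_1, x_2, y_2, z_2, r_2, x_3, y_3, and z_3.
x_1 = 3.5
z_1 = 6.5
w_1 = 1.5
d_1 = 1.5
h_1 = 2
x_2 = 6
y_2 = 3.5
z_2 = 5
r_2 = 1.5
x_3 = 1.5
y_3 = 6.5
z_3 = 1.5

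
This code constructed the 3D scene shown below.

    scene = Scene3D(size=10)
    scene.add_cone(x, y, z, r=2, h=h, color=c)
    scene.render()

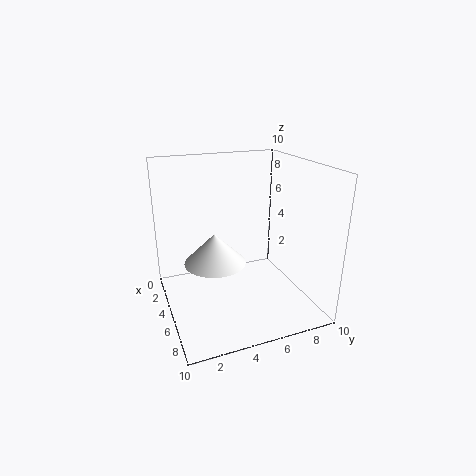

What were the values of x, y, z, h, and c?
x = 6
y = 3
z = 4
h = 2
c = 'white'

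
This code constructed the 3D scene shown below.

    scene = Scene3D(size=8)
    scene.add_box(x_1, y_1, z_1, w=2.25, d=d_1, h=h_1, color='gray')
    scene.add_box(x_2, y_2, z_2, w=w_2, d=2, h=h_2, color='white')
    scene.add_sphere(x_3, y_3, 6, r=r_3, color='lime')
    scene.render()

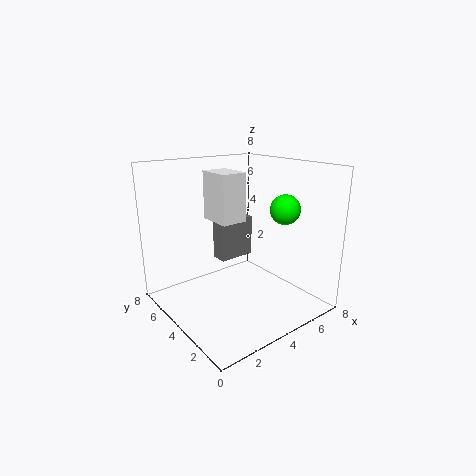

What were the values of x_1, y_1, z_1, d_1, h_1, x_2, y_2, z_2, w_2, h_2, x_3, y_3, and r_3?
x_1 = 4
y_1 = 5.5
z_1 = 2
d_1 = 1
h_1 = 2.5
x_2 = 3.25
y_2 = 4.25
z_2 = 4.75
w_2 = 1.5
h_2 = 2.75
x_3 = 5
y_3 = 1.5
r_3 = 0.75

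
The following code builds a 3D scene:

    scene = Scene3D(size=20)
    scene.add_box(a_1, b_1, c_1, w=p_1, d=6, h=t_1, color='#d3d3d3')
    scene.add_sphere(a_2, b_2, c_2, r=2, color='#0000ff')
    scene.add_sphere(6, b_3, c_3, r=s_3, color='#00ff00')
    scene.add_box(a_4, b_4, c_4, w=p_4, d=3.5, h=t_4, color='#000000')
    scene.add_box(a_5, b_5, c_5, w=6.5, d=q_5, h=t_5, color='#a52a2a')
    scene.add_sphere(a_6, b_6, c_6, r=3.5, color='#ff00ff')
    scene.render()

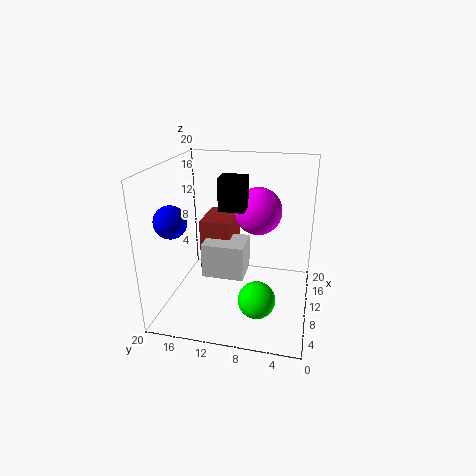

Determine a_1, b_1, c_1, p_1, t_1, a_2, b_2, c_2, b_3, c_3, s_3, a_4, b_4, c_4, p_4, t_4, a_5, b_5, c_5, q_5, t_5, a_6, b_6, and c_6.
a_1 = 8.5
b_1 = 9
c_1 = 4
p_1 = 5
t_1 = 5
a_2 = 3
b_2 = 16.5
c_2 = 14.5
b_3 = 6.5
c_3 = 3
s_3 = 2.5
a_4 = 9
b_4 = 9
c_4 = 14
p_4 = 3
t_4 = 4.5
a_5 = 11
b_5 = 11.5
c_5 = 3
q_5 = 4.5
t_5 = 8.5
a_6 = 14.5
b_6 = 8
c_6 = 12.5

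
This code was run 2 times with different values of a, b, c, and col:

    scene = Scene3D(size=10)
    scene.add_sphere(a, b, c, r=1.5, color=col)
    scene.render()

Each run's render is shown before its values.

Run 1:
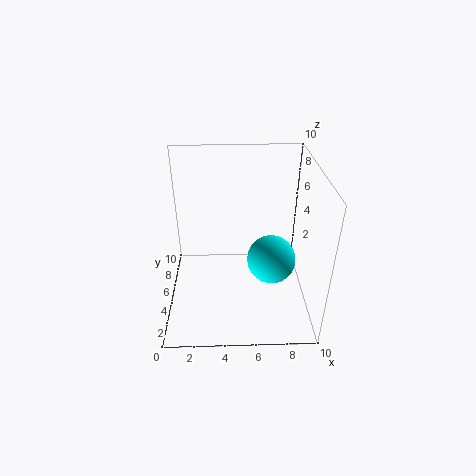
a = 7
b = 2.5
c = 5
col = 'cyan'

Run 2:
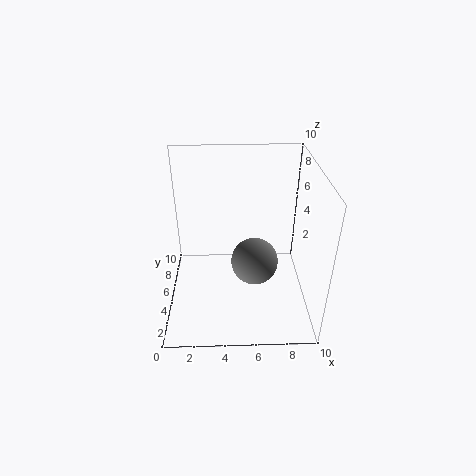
a = 6
b = 3
c = 4.5
col = 'gray'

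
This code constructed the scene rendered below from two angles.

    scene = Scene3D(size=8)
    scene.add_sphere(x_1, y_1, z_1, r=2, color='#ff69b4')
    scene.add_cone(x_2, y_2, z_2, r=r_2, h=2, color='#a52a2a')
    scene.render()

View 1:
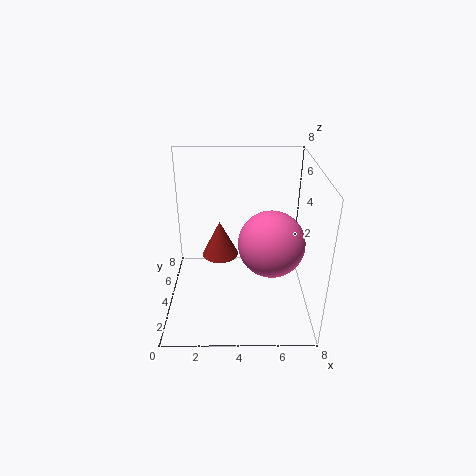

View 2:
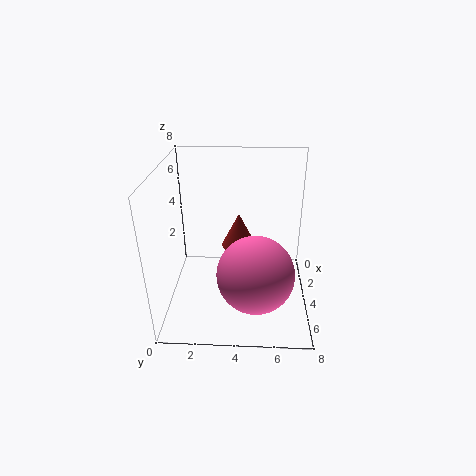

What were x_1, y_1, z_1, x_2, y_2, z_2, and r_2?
x_1 = 6, y_1 = 5, z_1 = 3, x_2 = 3, y_2 = 4, z_2 = 3, r_2 = 1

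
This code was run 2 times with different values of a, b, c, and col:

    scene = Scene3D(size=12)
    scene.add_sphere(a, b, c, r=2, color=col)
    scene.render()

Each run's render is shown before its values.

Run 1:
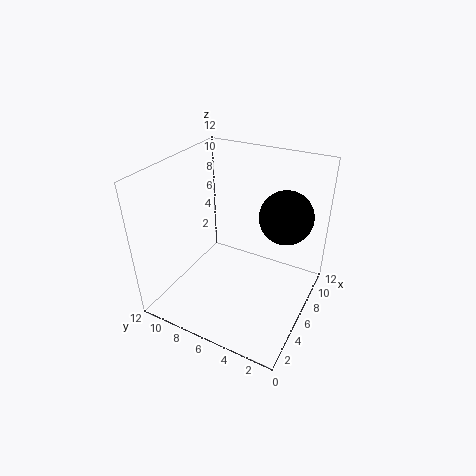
a = 6, b = 2, c = 9, col = 'black'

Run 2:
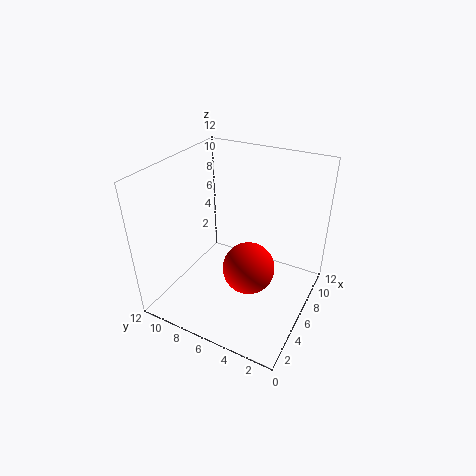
a = 4, b = 4, c = 5, col = 'red'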